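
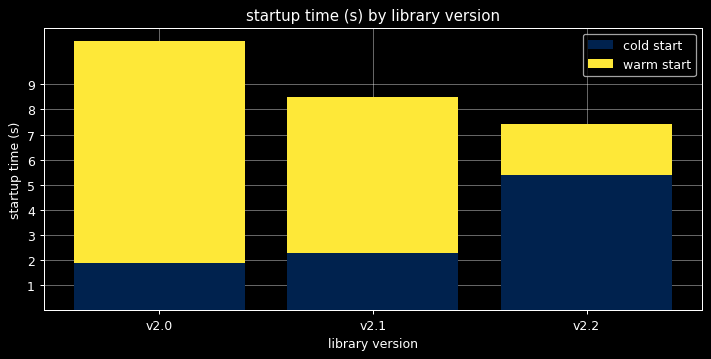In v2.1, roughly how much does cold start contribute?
cold start top ≈ 2, bottom ≈ 0; segment ≈ 2.

≈ 2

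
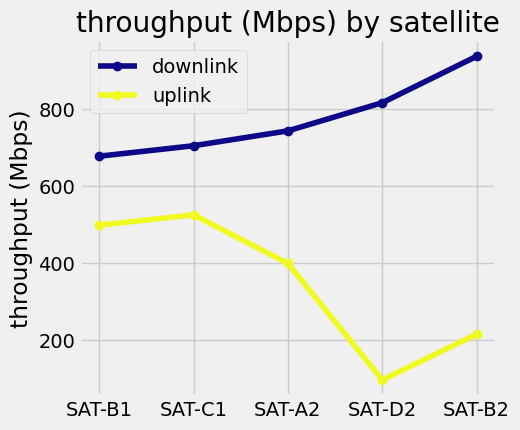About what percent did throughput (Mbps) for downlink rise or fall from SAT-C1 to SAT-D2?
≈ +14.3%

SAT-C1 ≈ 700, SAT-D2 ≈ 800; (800 − 700) / 700 ≈ +14.3%.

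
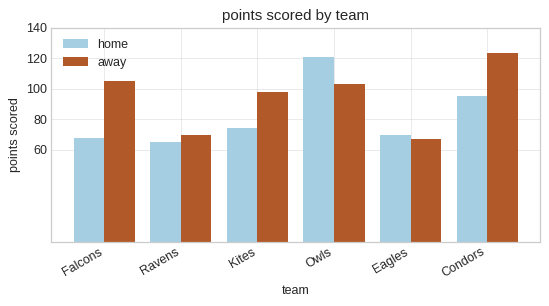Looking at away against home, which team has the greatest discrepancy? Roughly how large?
Falcons, ≈ 40

Falcons: away ≈ 100, home ≈ 60 → gap ≈ 40. Next-largest (Condors) is only ≈ 20.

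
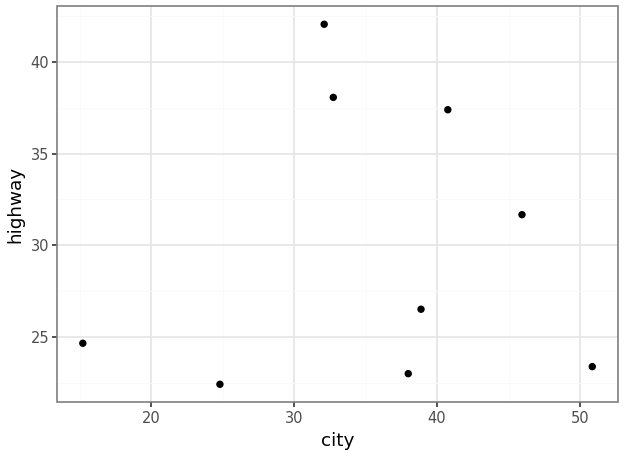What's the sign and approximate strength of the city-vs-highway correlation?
Points are roughly uncorrelated; weak (|r| ≈ 0.1).

no clear correlation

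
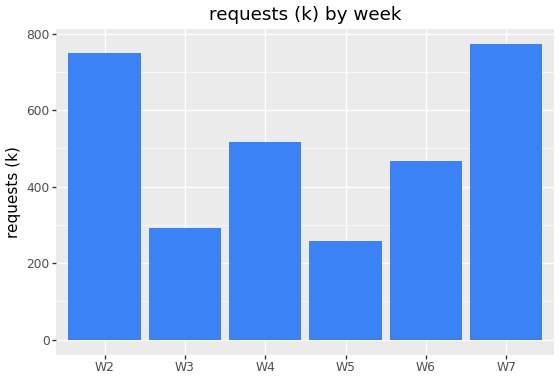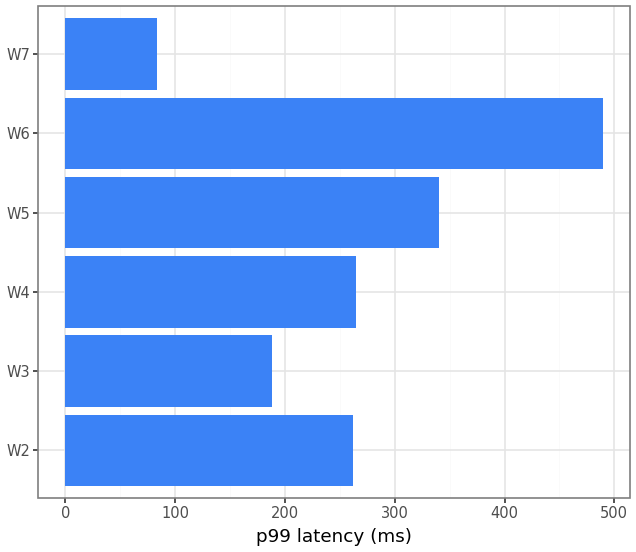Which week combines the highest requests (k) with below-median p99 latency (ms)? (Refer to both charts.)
W7

Chart 2 median p99 latency (ms) ≈ 250; below-median weeks: W2, W3, W7. Among those, W7 has the highest requests (k) (≈ 800).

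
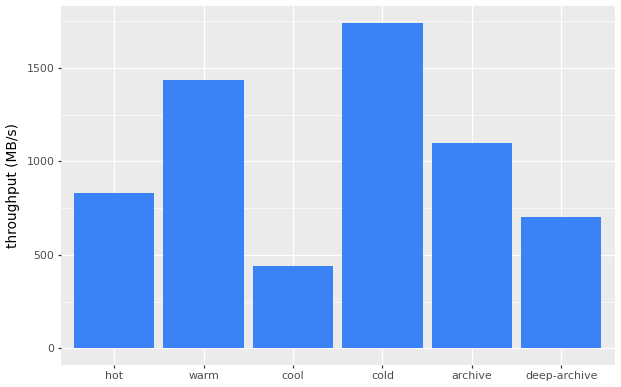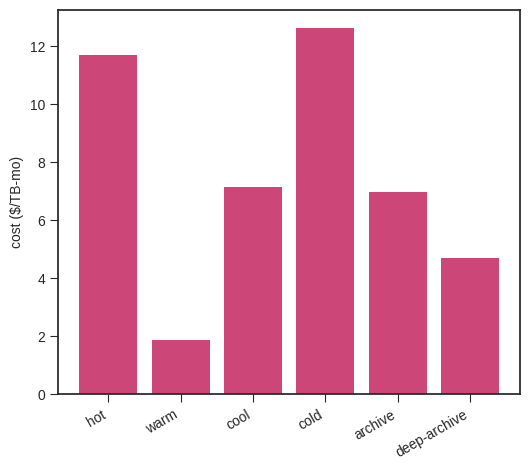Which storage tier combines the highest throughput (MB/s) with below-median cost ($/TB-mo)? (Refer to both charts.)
warm

Chart 2 median cost ($/TB-mo) ≈ 8; below-median storage tiers: warm, archive, deep-archive. Among those, warm has the highest throughput (MB/s) (≈ 1400).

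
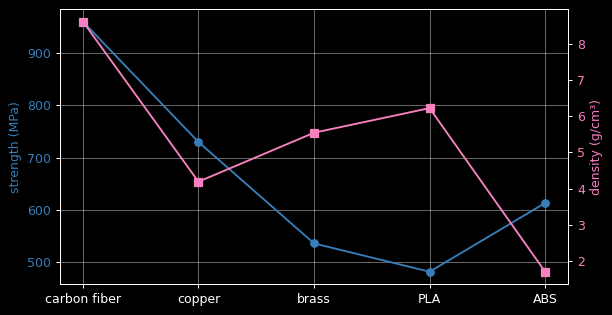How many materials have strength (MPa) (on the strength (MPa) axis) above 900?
1

Above 900: carbon fiber.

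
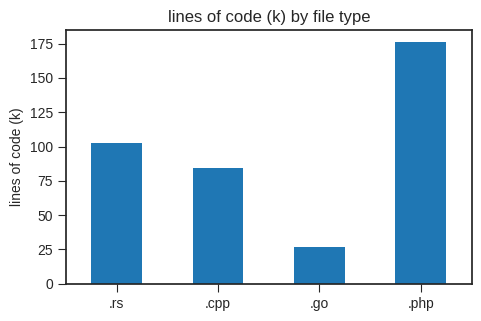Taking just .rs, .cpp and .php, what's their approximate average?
(100 + 80 + 180) / 3 ≈ 120.

≈ 120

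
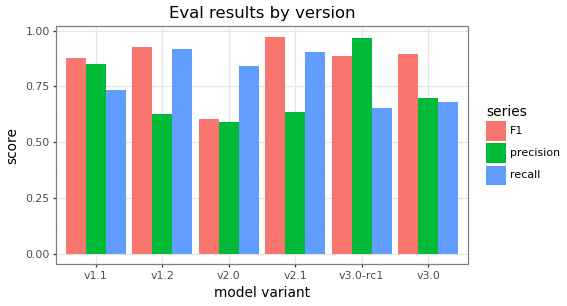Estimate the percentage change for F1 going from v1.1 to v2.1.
v1.1 ≈ 0.9, v2.1 ≈ 1.0; (1.0 − 0.9) / 0.9 ≈ +11.1%.

≈ +11.1%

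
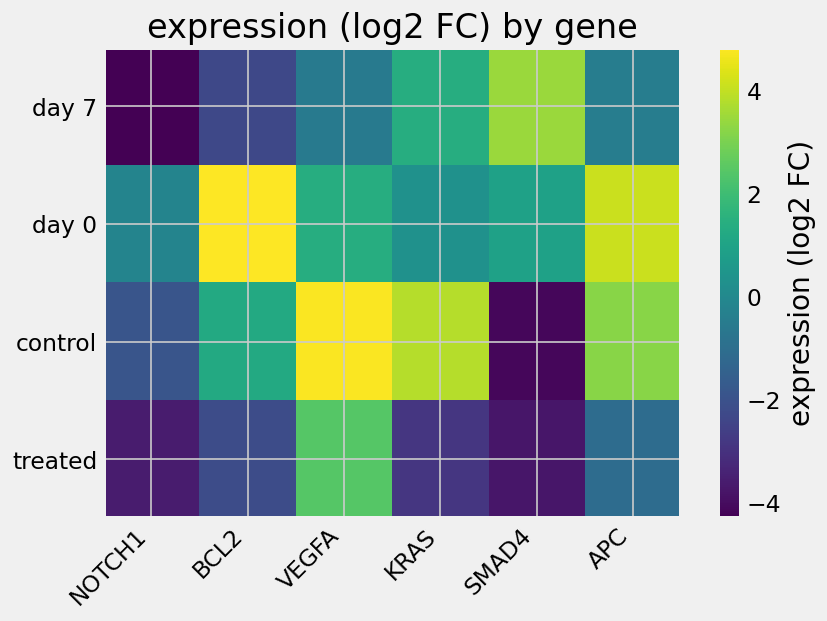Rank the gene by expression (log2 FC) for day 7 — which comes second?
KRAS

Top 3 for day 7: SMAD4 ≈ 3, KRAS ≈ 1, APC ≈ 0.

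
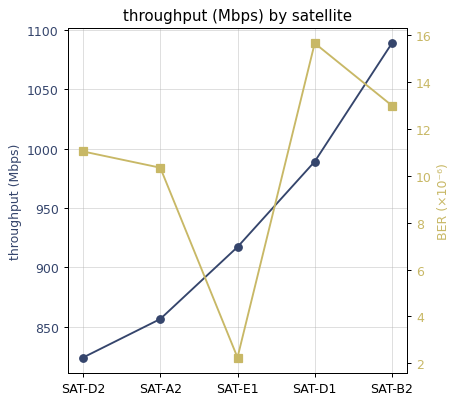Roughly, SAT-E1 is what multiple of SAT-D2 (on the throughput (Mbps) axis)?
≈ 1.12×

SAT-E1 ≈ 925, SAT-D2 ≈ 825; 925/825 ≈ 1.12.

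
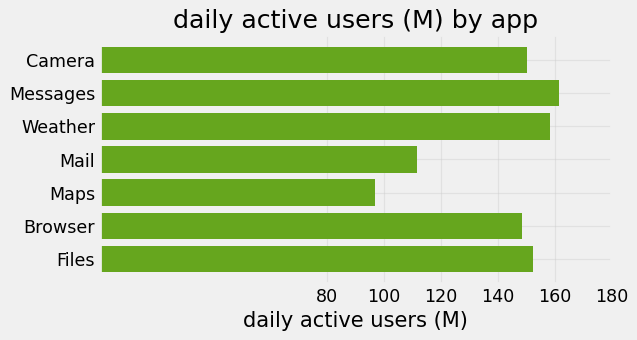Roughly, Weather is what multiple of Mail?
Weather ≈ 160, Mail ≈ 120; 160/120 ≈ 1.33.

≈ 1.33×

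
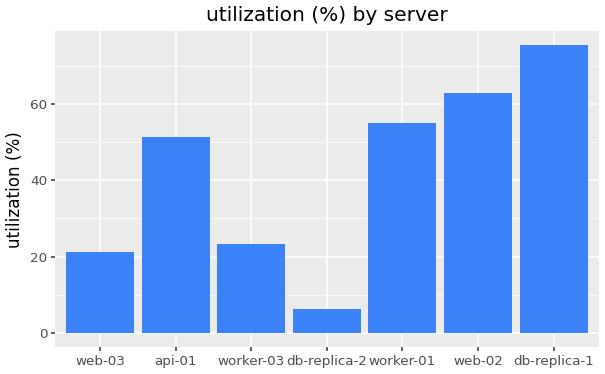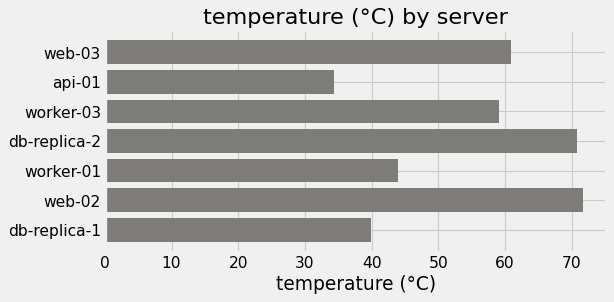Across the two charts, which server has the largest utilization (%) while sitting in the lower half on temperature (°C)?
db-replica-1

Chart 2 median temperature (°C) ≈ 60; below-median servers: api-01, worker-01, db-replica-1. Among those, db-replica-1 has the highest utilization (%) (≈ 80).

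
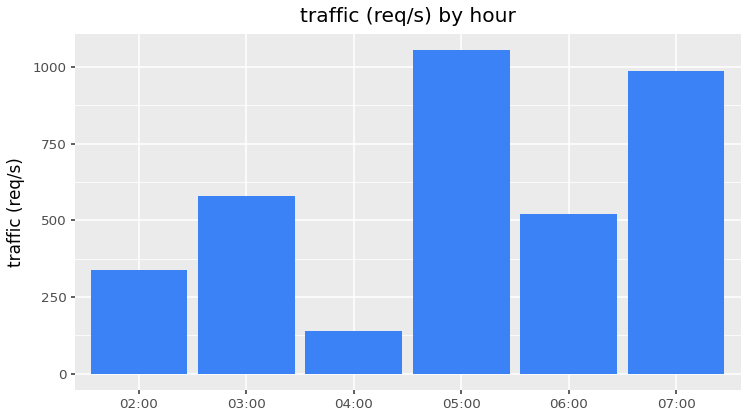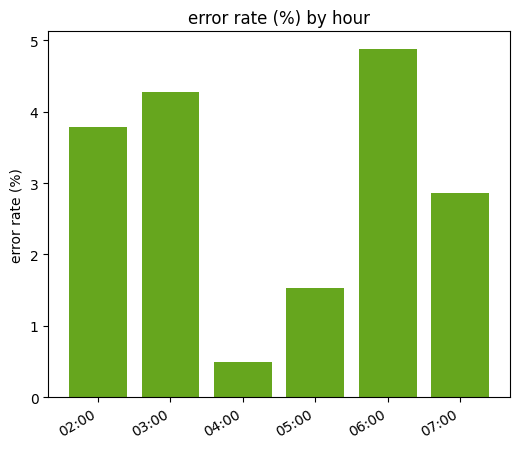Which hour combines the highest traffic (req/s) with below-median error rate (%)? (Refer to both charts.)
05:00

Chart 2 median error rate (%) ≈ 3.5; below-median hours: 04:00, 05:00, 07:00. Among those, 05:00 has the highest traffic (req/s) (≈ 1100).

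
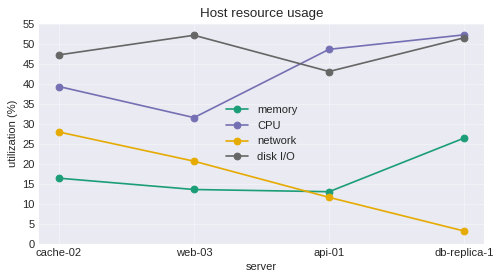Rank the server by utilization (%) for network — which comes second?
web-03

Top 3 for network: cache-02 ≈ 30, web-03 ≈ 20, api-01 ≈ 10.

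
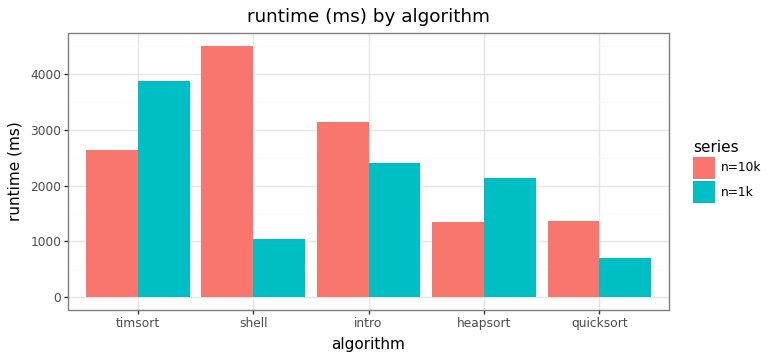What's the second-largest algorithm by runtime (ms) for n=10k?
Top 3 for n=10k: shell ≈ 4500, intro ≈ 3000, timsort ≈ 2500.

intro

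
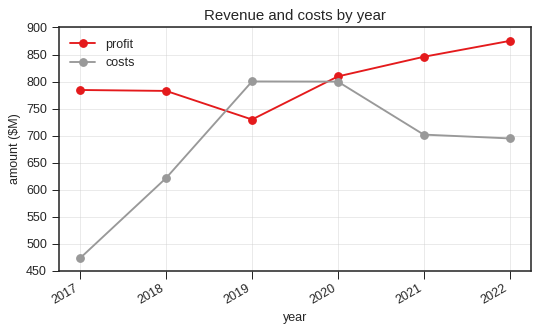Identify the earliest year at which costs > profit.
2019

2018: costs ≈ 600 vs profit ≈ 800 (not yet); 2019: costs ≈ 800 vs profit ≈ 750 (first crossover).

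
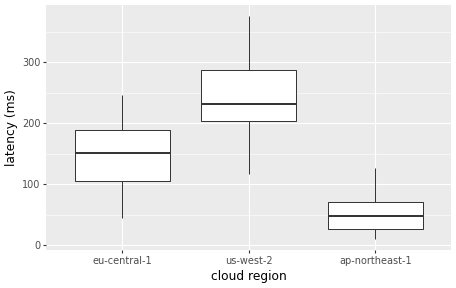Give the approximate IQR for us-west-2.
Q3 ≈ 280, Q1 ≈ 200; IQR ≈ 80.

≈ 80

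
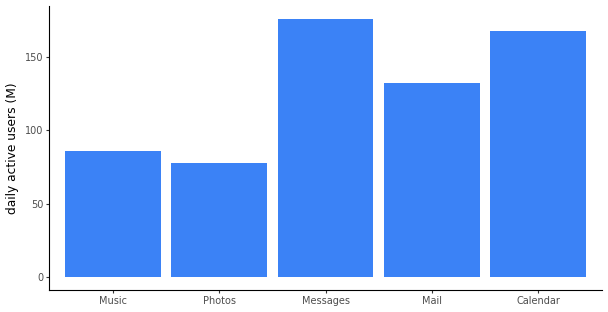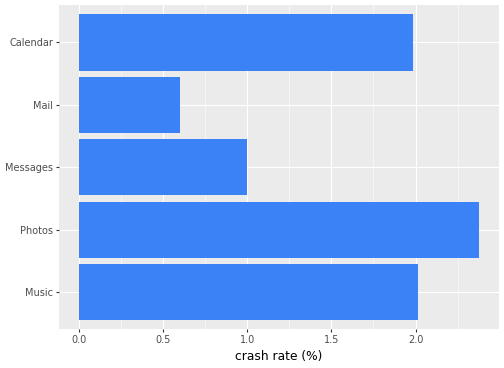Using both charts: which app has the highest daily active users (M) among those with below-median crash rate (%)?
Messages

Chart 2 median crash rate (%) ≈ 2; below-median apps: Messages, Mail. Among those, Messages has the highest daily active users (M) (≈ 180).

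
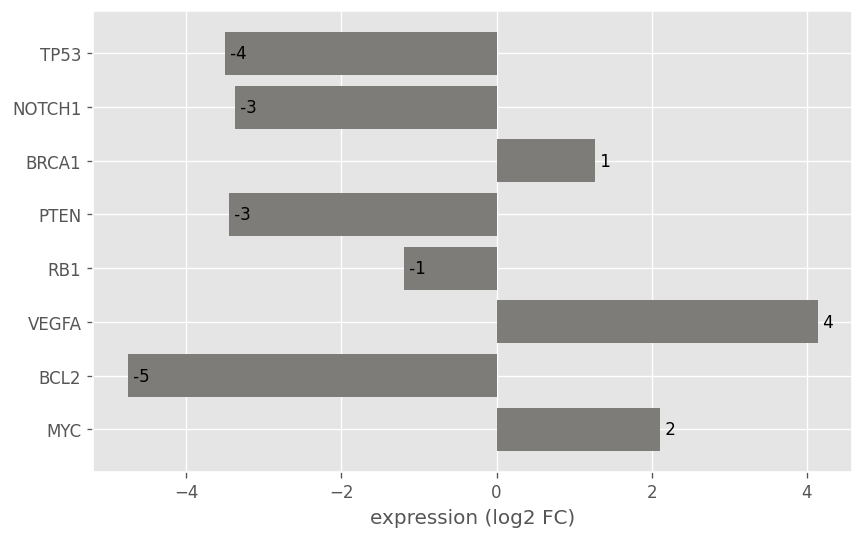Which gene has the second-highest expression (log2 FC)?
Top 3: VEGFA ≈ 4, MYC ≈ 2, BRCA1 ≈ 1.

MYC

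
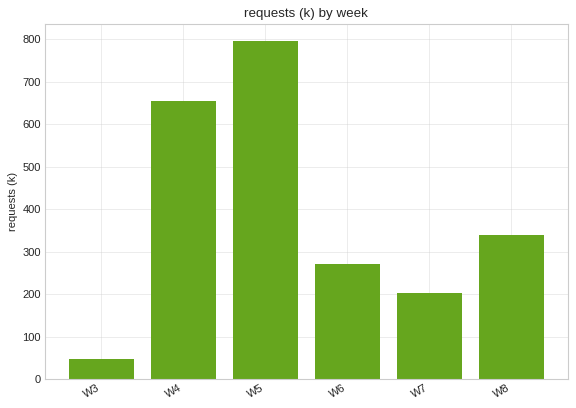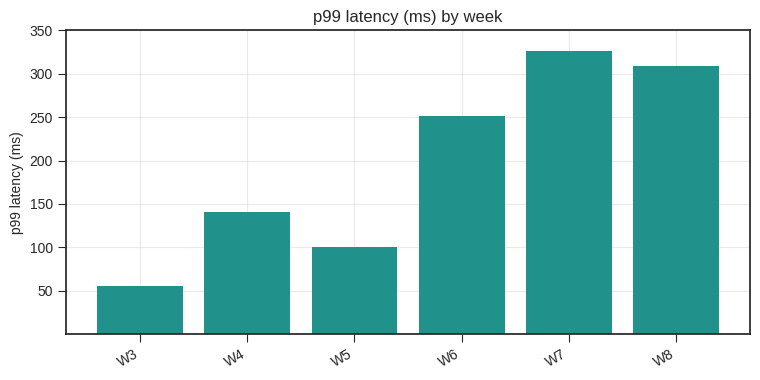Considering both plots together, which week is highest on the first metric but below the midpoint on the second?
Chart 2 median p99 latency (ms) ≈ 200; below-median weeks: W3, W4, W5. Among those, W5 has the highest requests (k) (≈ 800).

W5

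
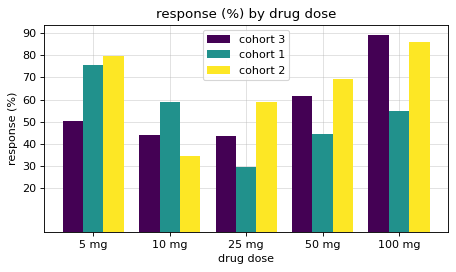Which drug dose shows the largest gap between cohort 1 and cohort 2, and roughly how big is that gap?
100 mg: cohort 1 ≈ 50, cohort 2 ≈ 90 → gap ≈ 40. Next-largest (25 mg) is only ≈ 30.

100 mg, ≈ 40 %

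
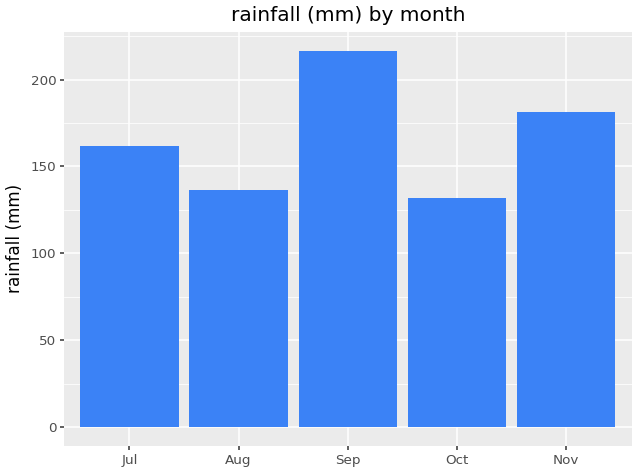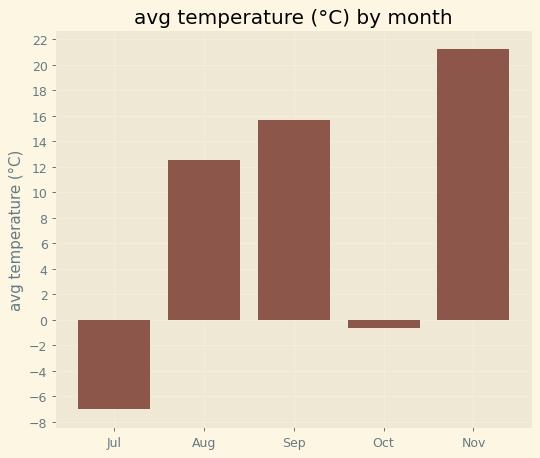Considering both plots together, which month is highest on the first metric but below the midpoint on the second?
Chart 2 median avg temperature (°C) ≈ 12; below-median months: Jul, Oct. Among those, Jul has the highest rainfall (mm) (≈ 160).

Jul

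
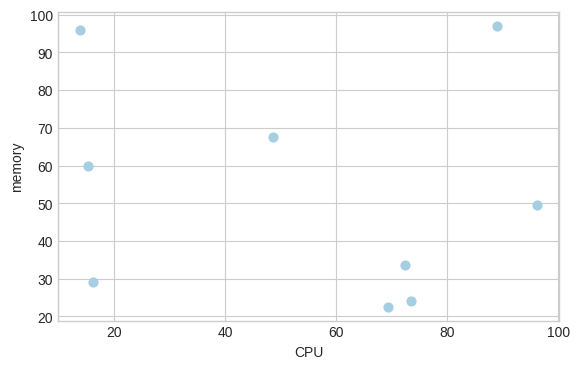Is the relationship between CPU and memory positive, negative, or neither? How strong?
no clear correlation

Points are roughly uncorrelated; weak (|r| ≈ 0.2).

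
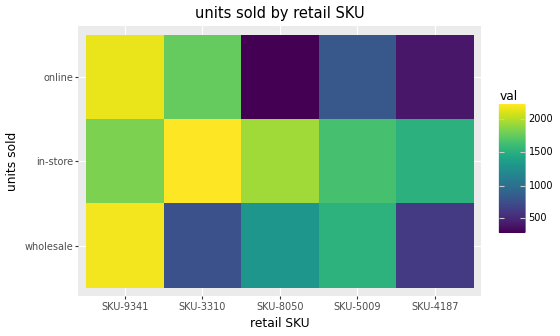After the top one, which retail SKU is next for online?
Top 3 for online: SKU-9341 ≈ 2200, SKU-3310 ≈ 1800, SKU-5009 ≈ 800.

SKU-3310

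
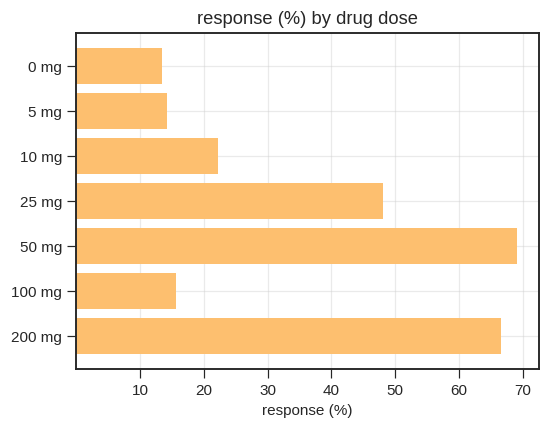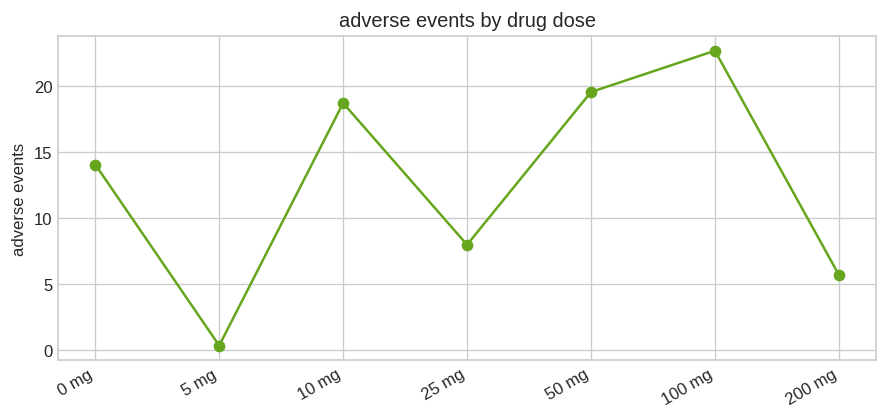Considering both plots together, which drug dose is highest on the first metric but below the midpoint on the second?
Chart 2 median adverse events ≈ 15; below-median drug doses: 5 mg, 25 mg, 200 mg. Among those, 200 mg has the highest response (%) (≈ 70).

200 mg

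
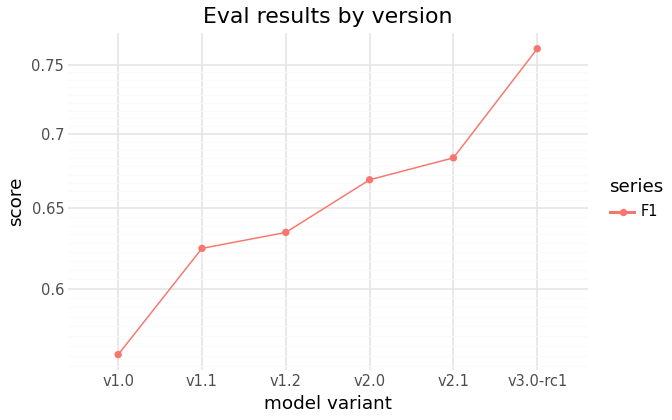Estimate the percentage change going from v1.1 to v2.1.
≈ +9.7%

v1.1 ≈ 0.62, v2.1 ≈ 0.68; (0.68 − 0.62) / 0.62 ≈ +9.7%.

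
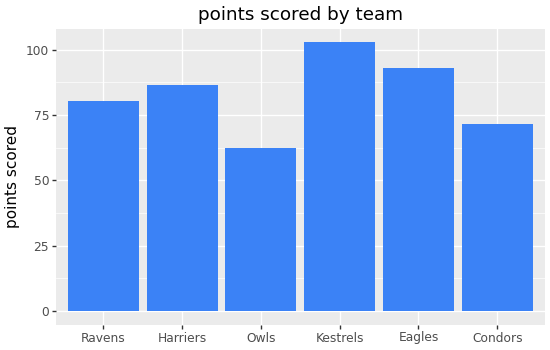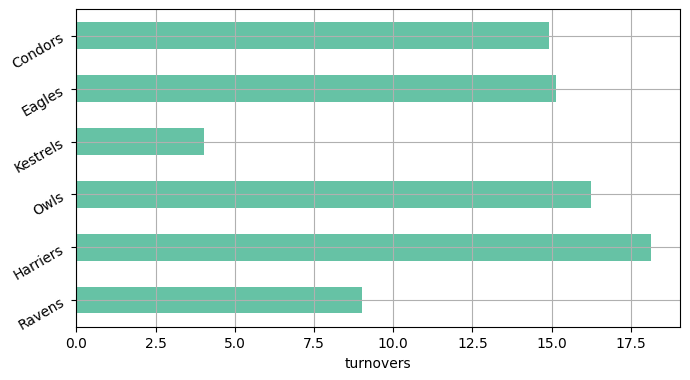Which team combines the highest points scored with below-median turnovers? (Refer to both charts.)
Chart 2 median turnovers ≈ 16; below-median teams: Ravens, Kestrels, Condors. Among those, Kestrels has the highest points scored (≈ 100).

Kestrels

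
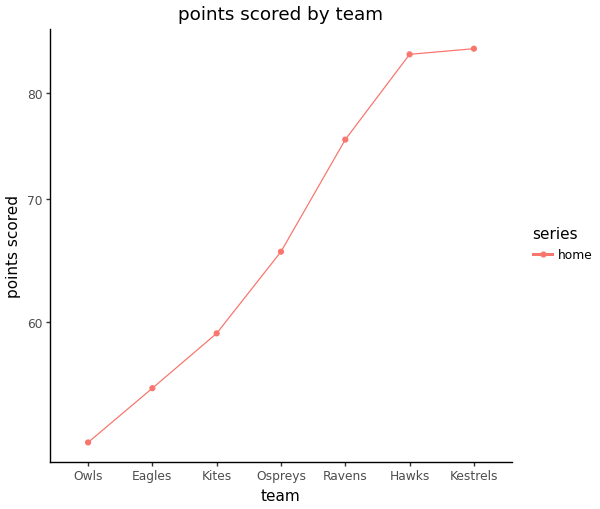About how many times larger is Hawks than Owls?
≈ 1.7×

Hawks ≈ 85, Owls ≈ 50; 85/50 ≈ 1.7.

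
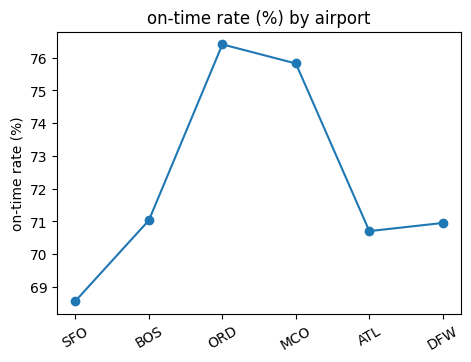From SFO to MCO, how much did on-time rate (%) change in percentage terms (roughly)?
SFO ≈ 69, MCO ≈ 76; (76 − 69) / 69 ≈ +10.1%.

≈ +10.1%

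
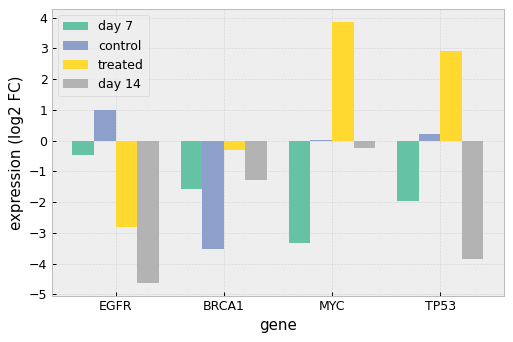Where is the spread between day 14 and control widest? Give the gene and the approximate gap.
EGFR, ≈ 6 log2 FC

EGFR: day 14 ≈ -5, control ≈ 1 → gap ≈ 6. Next-largest (TP53) is only ≈ 4.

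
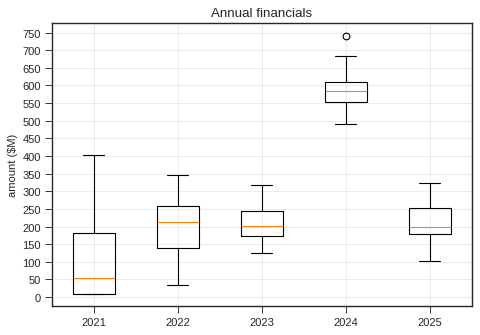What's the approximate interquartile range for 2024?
Q3 ≈ 600, Q1 ≈ 550; IQR ≈ 50.

≈ 50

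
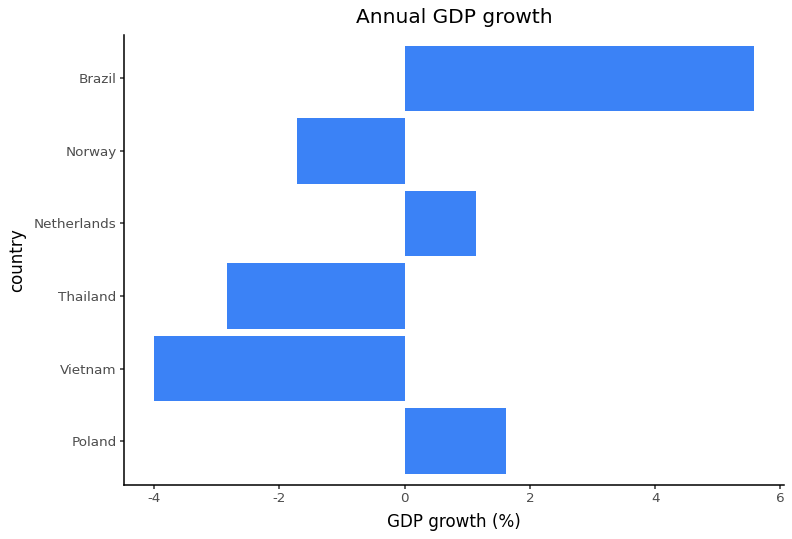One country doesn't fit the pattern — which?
Brazil

Brazil ≈ 6; the rest sit between ≈ -4 and ≈ 2.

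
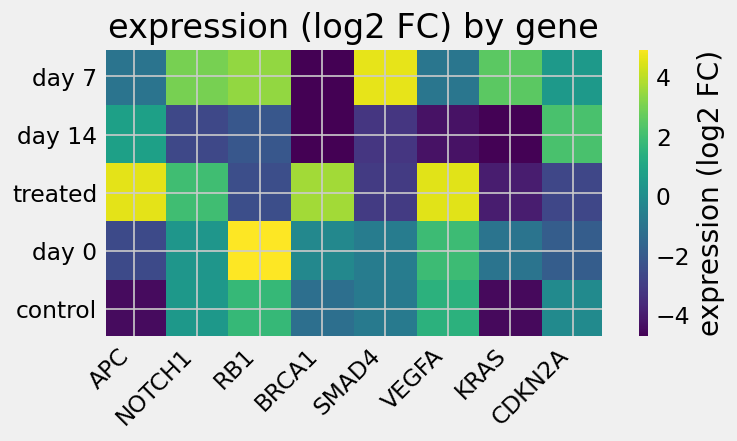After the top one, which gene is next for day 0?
Top 3 for day 0: RB1 ≈ 5, VEGFA ≈ 2, NOTCH1 ≈ 0.

VEGFA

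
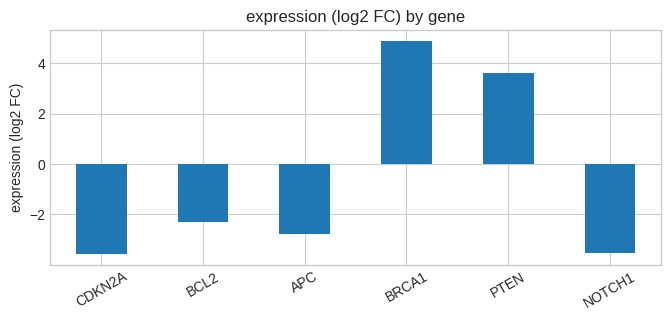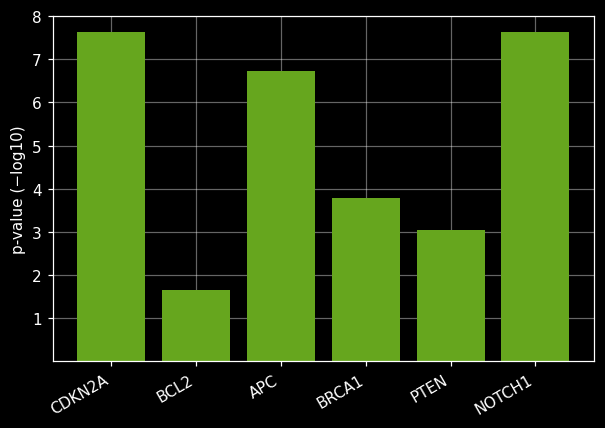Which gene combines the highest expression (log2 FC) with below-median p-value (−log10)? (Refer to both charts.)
Chart 2 median p-value (−log10) ≈ 5; below-median genes: BCL2, BRCA1, PTEN. Among those, BRCA1 has the highest expression (log2 FC) (≈ 5).

BRCA1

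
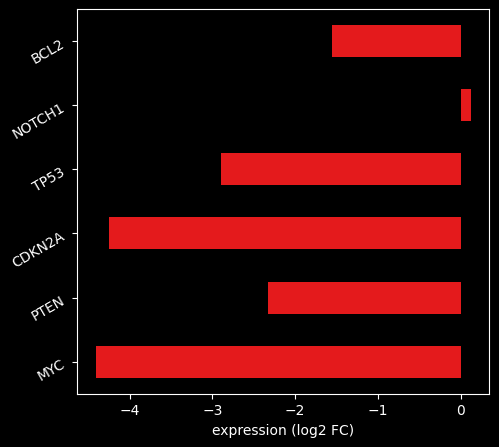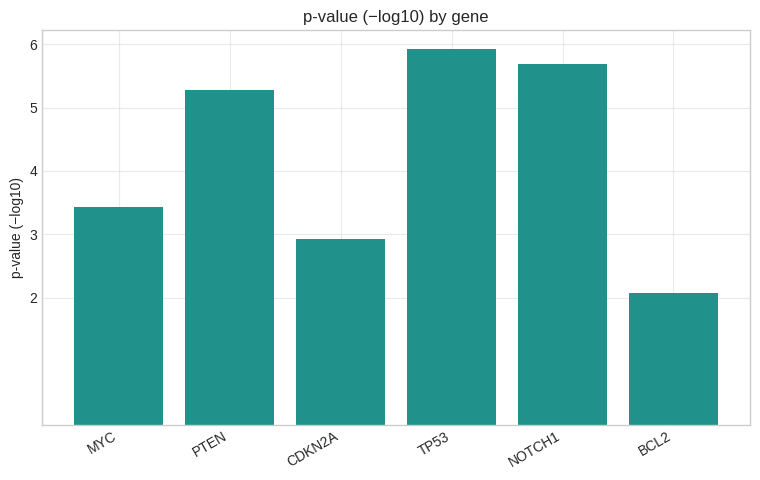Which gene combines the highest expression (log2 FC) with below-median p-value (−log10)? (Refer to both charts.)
Chart 2 median p-value (−log10) ≈ 4; below-median genes: MYC, CDKN2A, BCL2. Among those, BCL2 has the highest expression (log2 FC) (≈ -1.56).

BCL2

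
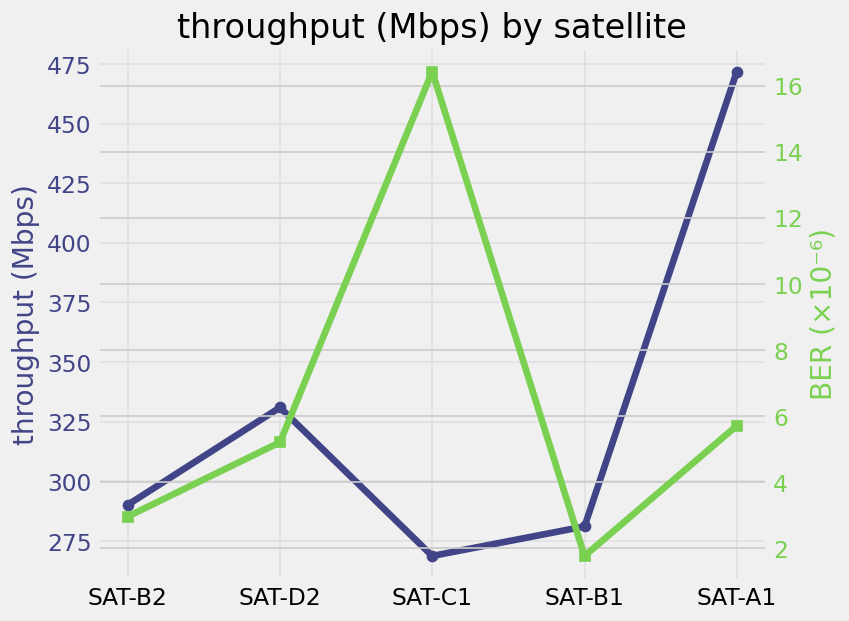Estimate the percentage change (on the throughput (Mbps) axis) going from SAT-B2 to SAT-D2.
SAT-B2 ≈ 300, SAT-D2 ≈ 340; (340 − 300) / 300 ≈ +13.3%.

≈ +13.3%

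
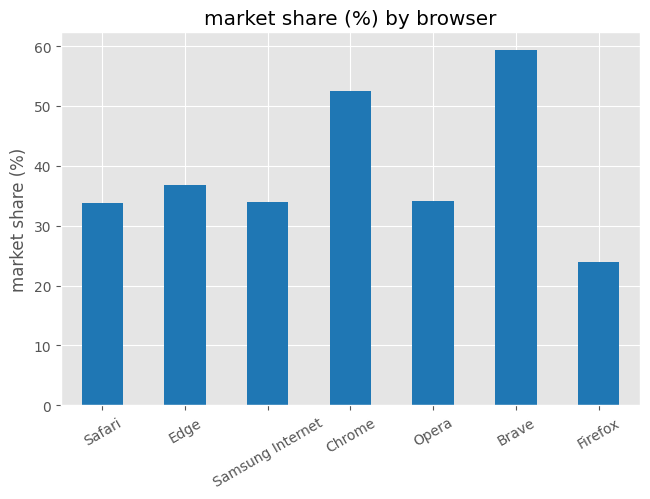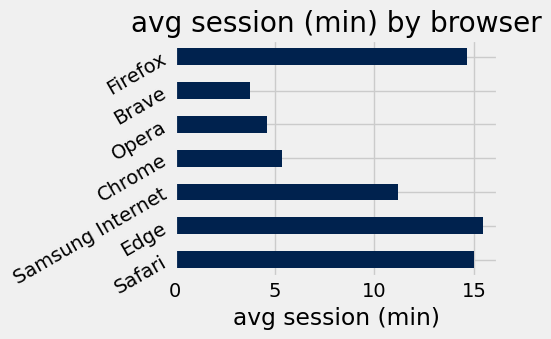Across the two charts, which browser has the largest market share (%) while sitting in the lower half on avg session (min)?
Brave

Chart 2 median avg session (min) ≈ 12; below-median browsers: Chrome, Opera, Brave. Among those, Brave has the highest market share (%) (≈ 60).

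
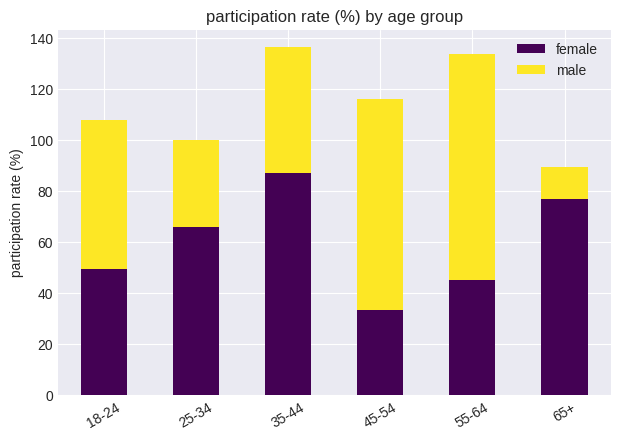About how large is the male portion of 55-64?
≈ 100

male top ≈ 140, bottom ≈ 40; segment ≈ 100.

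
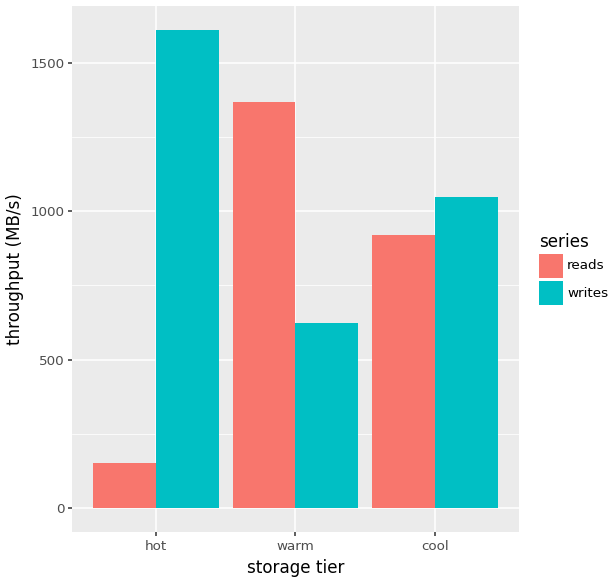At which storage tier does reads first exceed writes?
hot: reads ≈ 200 vs writes ≈ 1600 (not yet); warm: reads ≈ 1400 vs writes ≈ 600 (first crossover).

warm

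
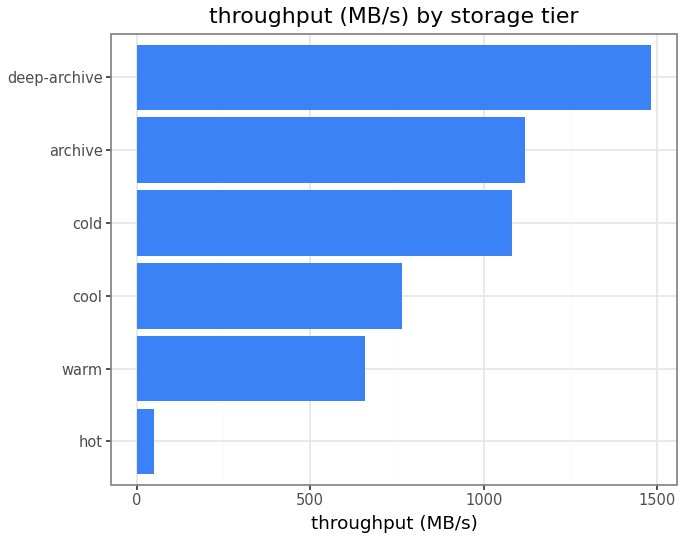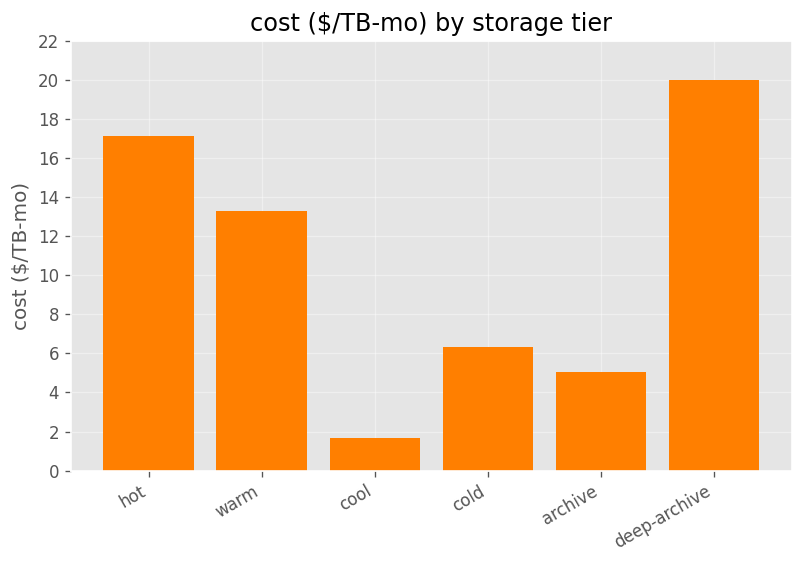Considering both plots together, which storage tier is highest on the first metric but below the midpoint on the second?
Chart 2 median cost ($/TB-mo) ≈ 10; below-median storage tiers: cool, cold, archive. Among those, archive has the highest throughput (MB/s) (≈ 1200).

archive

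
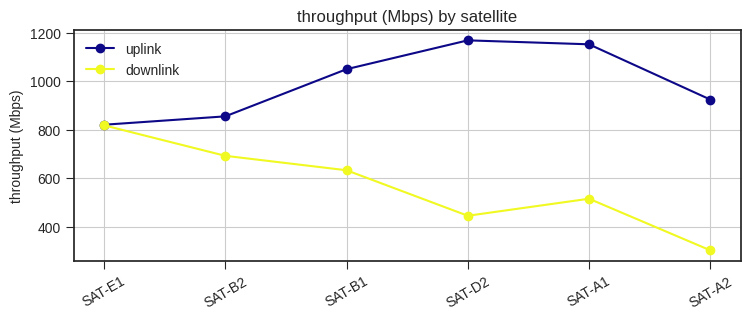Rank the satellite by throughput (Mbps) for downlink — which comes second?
SAT-B2

Top 3 for downlink: SAT-E1 ≈ 800, SAT-B2 ≈ 700, SAT-B1 ≈ 600.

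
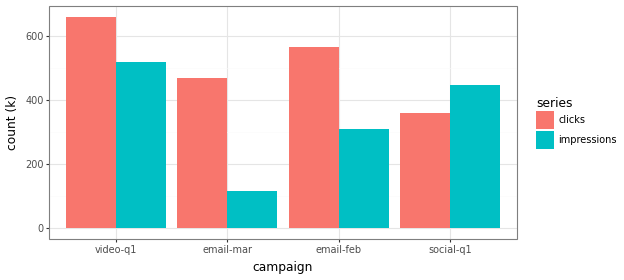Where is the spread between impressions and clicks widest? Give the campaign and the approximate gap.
email-mar, ≈ 400 k

email-mar: impressions ≈ 100, clicks ≈ 500 → gap ≈ 400. Next-largest (email-feb) is only ≈ 300.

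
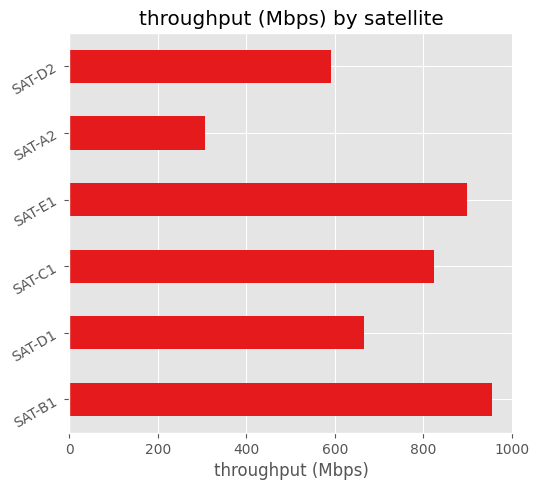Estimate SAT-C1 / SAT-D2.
SAT-C1 ≈ 800, SAT-D2 ≈ 600; 800/600 ≈ 1.33.

≈ 1.33×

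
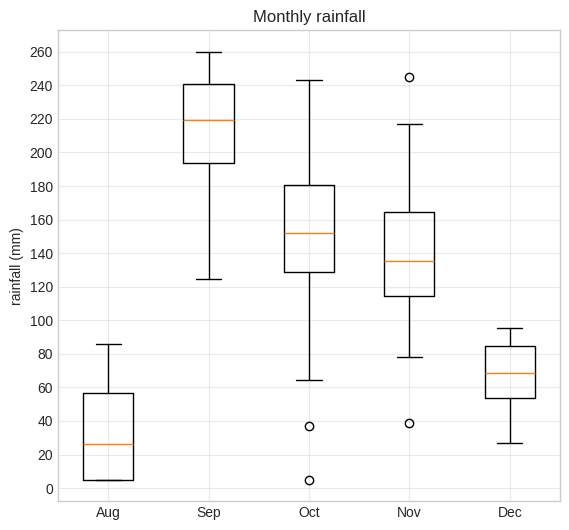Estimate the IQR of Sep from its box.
Q3 ≈ 240, Q1 ≈ 200; IQR ≈ 40.

≈ 40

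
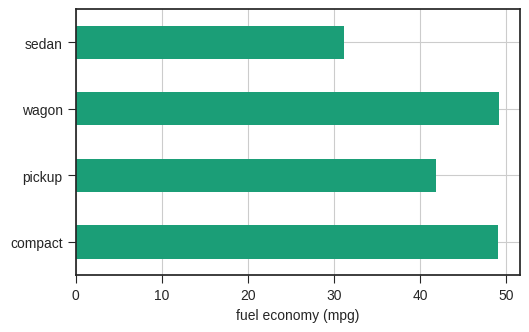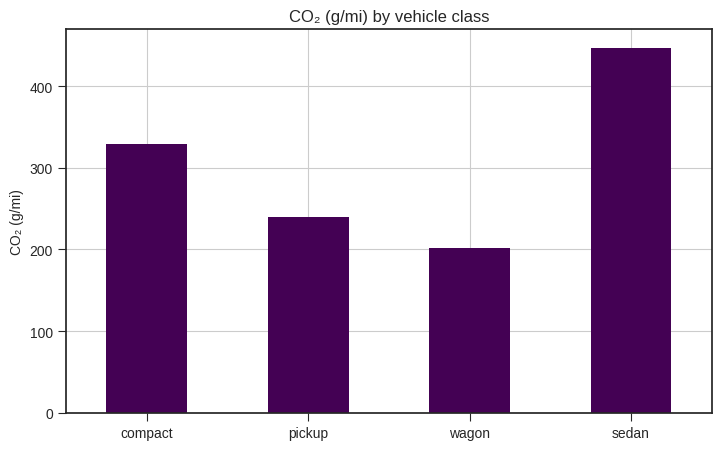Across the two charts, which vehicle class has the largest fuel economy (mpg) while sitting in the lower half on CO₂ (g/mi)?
Chart 2 median CO₂ (g/mi) ≈ 300; below-median vehicle classes: pickup, wagon. Among those, wagon has the highest fuel economy (mpg) (≈ 50).

wagon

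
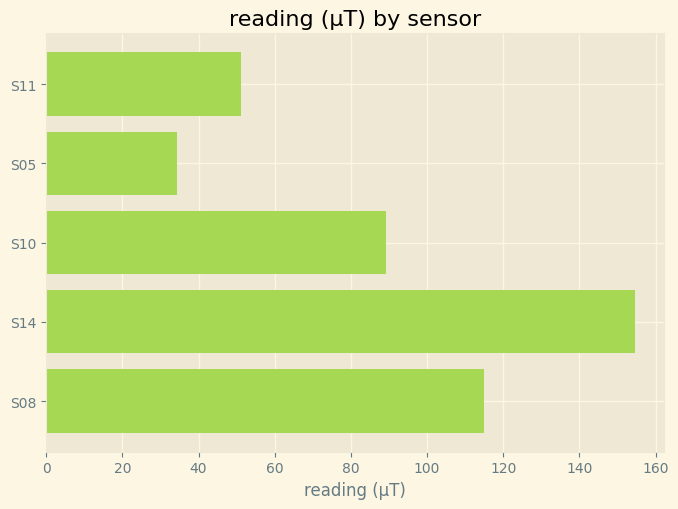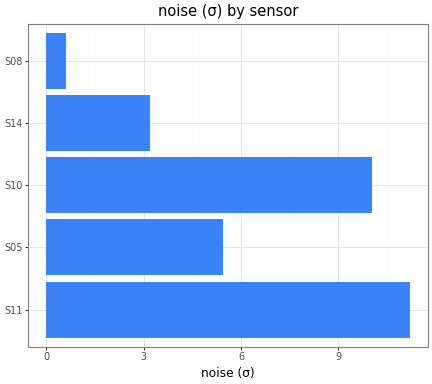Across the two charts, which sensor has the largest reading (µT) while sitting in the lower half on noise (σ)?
S14

Chart 2 median noise (σ) ≈ 6; below-median sensors: S14, S08. Among those, S14 has the highest reading (µT) (≈ 160).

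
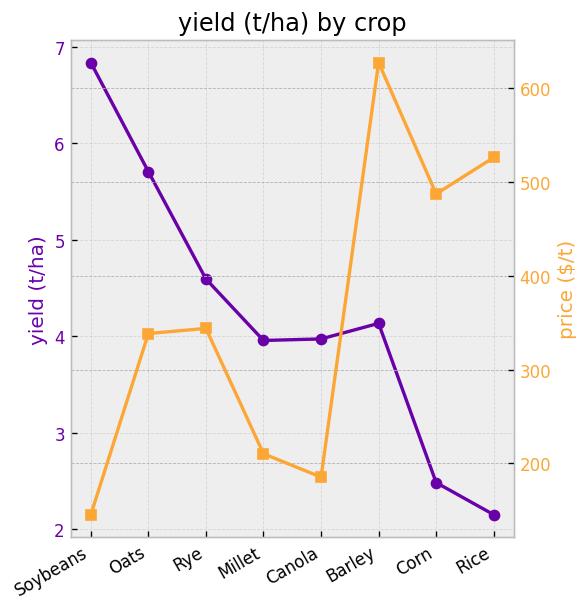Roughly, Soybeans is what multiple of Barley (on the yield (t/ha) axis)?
Soybeans ≈ 7.0, Barley ≈ 4.0; 7.0/4.0 ≈ 1.75.

≈ 1.75×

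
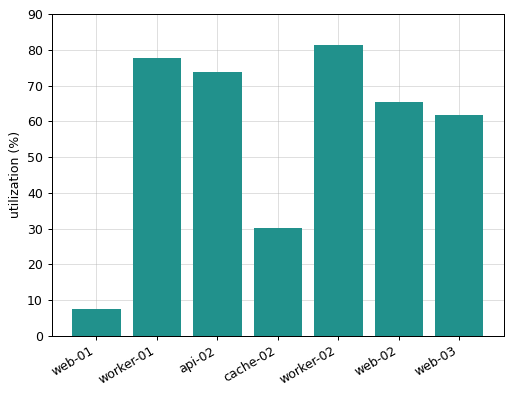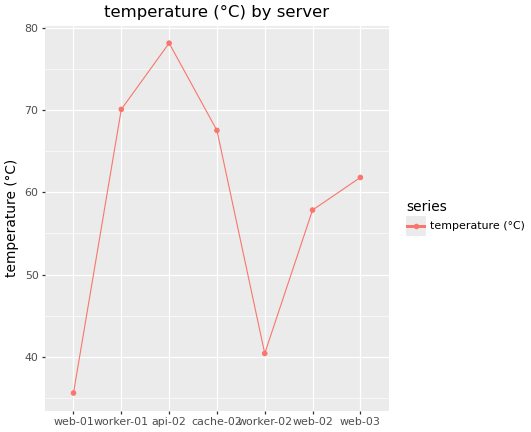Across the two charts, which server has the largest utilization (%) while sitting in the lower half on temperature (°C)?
Chart 2 median temperature (°C) ≈ 60; below-median servers: web-01, worker-02, web-02. Among those, worker-02 has the highest utilization (%) (≈ 80).

worker-02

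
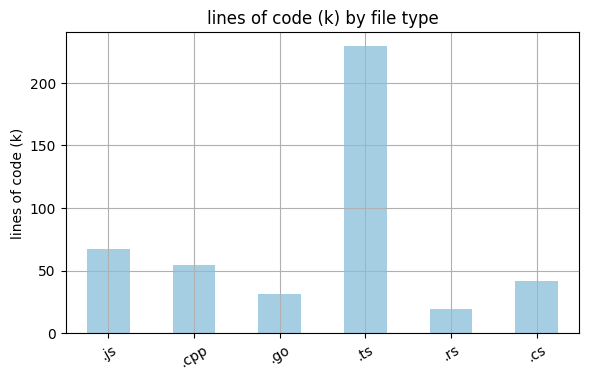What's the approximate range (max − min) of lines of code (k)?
≈ 200

Max .ts ≈ 220, min .rs ≈ 20; range ≈ 200.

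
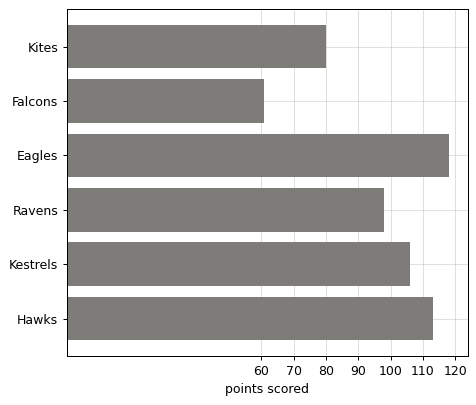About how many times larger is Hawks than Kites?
≈ 1.38×

Hawks ≈ 110, Kites ≈ 80; 110/80 ≈ 1.38.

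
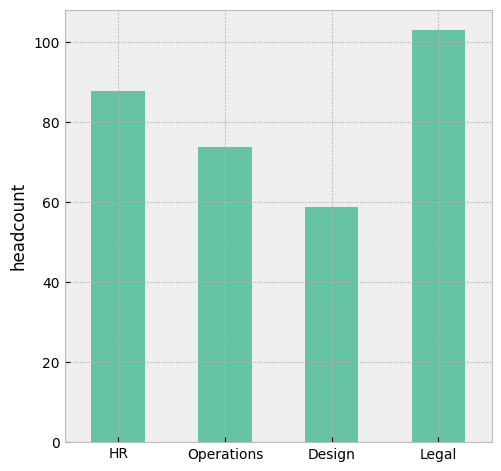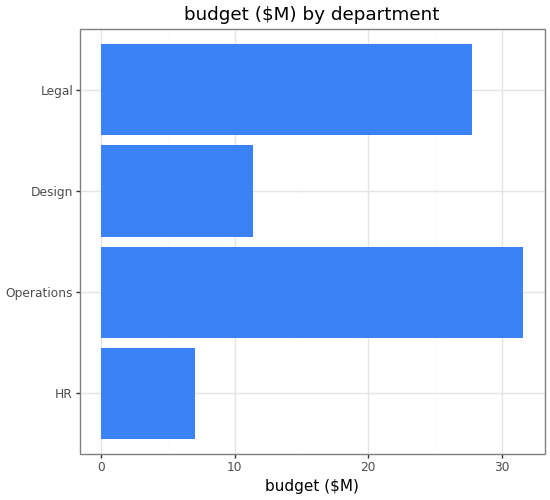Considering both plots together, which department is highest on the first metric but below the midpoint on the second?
HR

Chart 2 median budget ($M) ≈ 20; below-median departments: HR, Design. Among those, HR has the highest headcount (≈ 90).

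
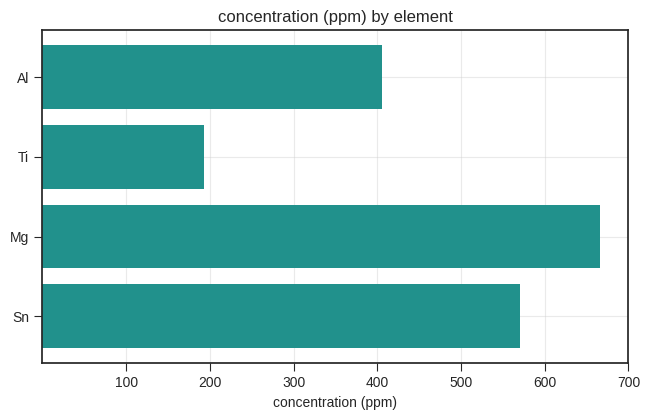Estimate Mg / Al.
≈ 1.75×

Mg ≈ 700, Al ≈ 400; 700/400 ≈ 1.75.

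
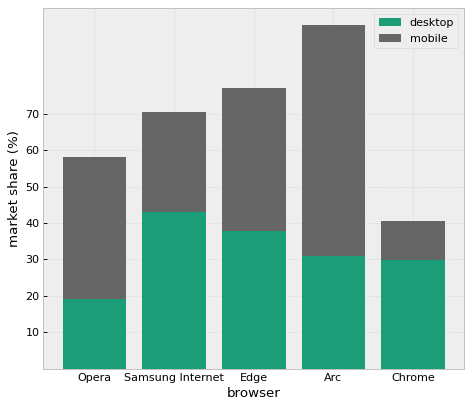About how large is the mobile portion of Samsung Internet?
mobile top ≈ 70, bottom ≈ 40; segment ≈ 30.

≈ 30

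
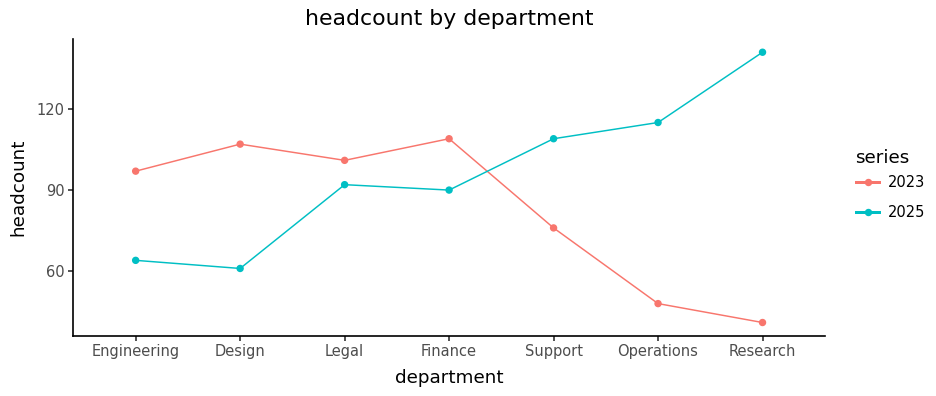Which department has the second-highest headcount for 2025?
Operations

Top 3 for 2025: Research ≈ 140, Operations ≈ 120, Support ≈ 110.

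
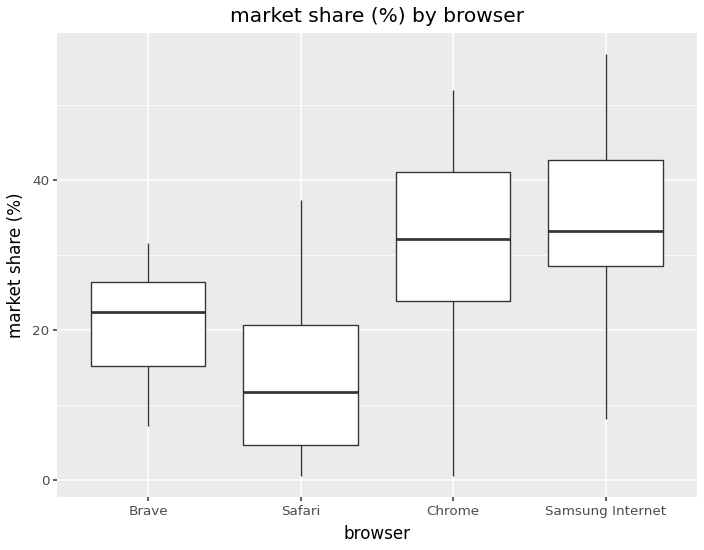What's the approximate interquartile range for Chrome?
≈ 18

Q3 ≈ 42, Q1 ≈ 24; IQR ≈ 18.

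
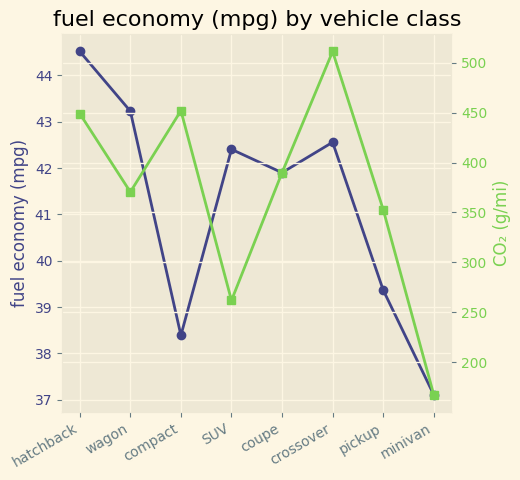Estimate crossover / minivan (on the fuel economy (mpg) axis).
crossover ≈ 43, minivan ≈ 37; 43/37 ≈ 1.16.

≈ 1.16×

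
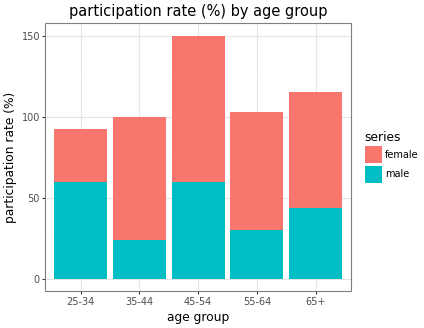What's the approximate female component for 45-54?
female top ≈ 160, bottom ≈ 60; segment ≈ 100.

≈ 100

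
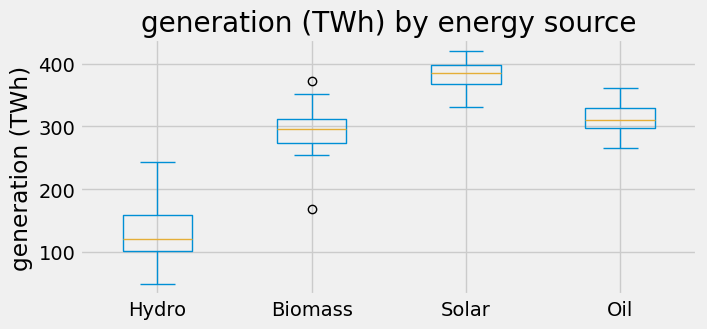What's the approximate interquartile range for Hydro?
Q3 ≈ 150, Q1 ≈ 100; IQR ≈ 50.

≈ 50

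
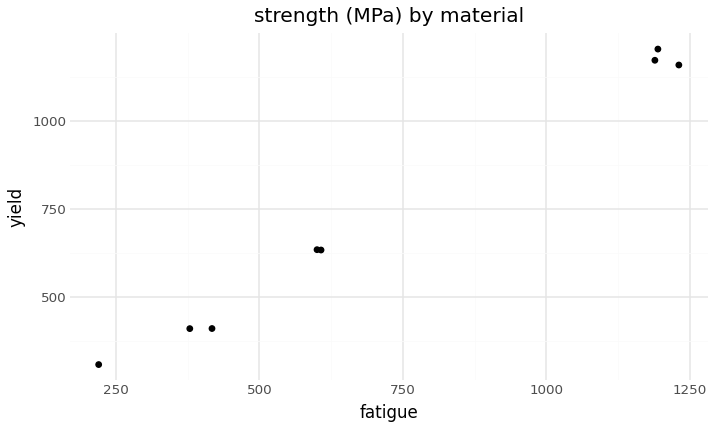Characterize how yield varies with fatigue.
Points are positively correlated; strong (|r| ≈ 1.0).

positive, strong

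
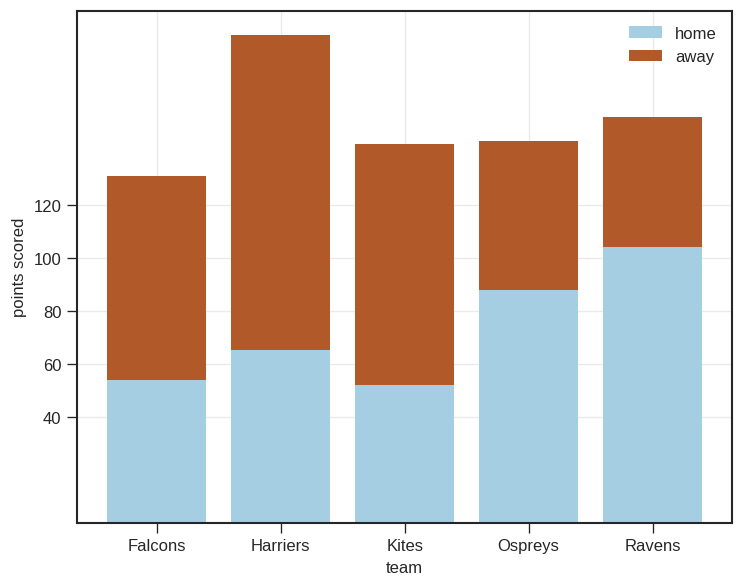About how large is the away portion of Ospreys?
≈ 60

away top ≈ 140, bottom ≈ 80; segment ≈ 60.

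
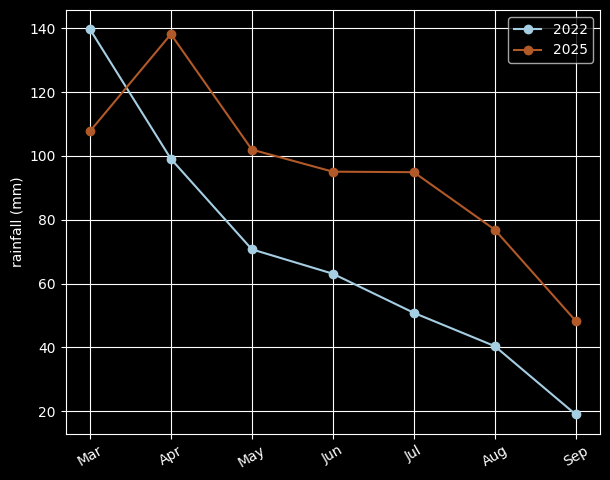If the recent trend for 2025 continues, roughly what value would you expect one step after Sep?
≈ 10

Last three: 100, 80, 40 → slope ≈ -30/step → next ≈ 10.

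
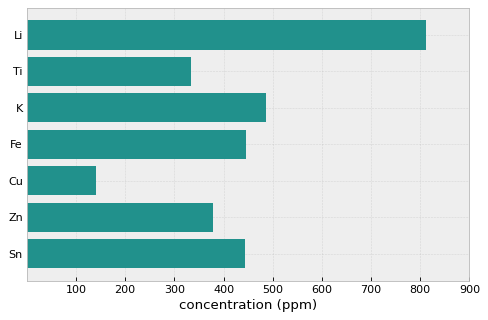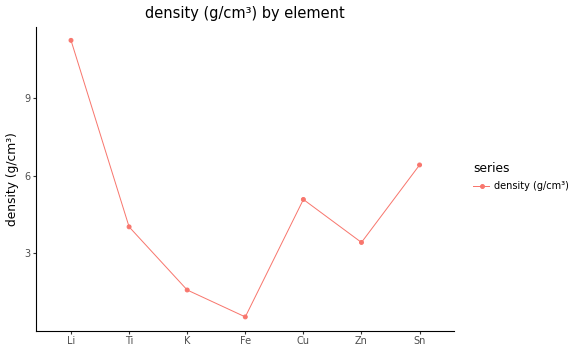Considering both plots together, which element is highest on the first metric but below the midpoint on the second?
K

Chart 2 median density (g/cm³) ≈ 4; below-median elements: K, Fe, Zn. Among those, K has the highest concentration (ppm) (≈ 500).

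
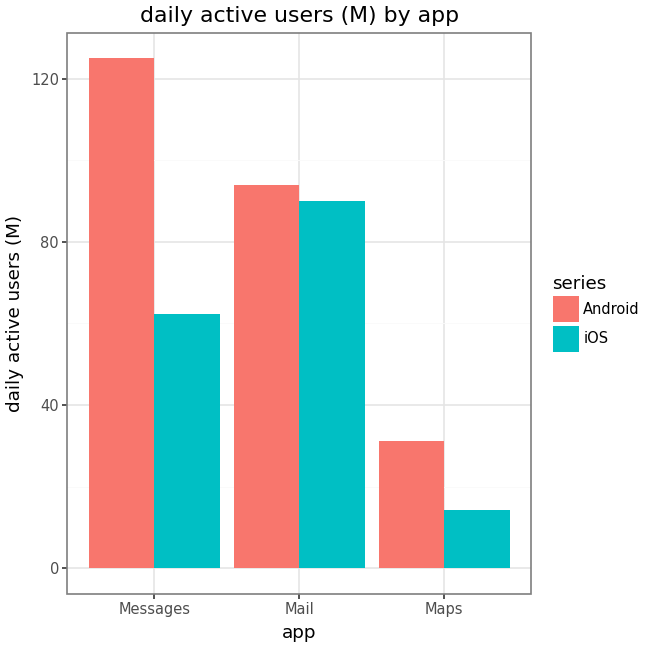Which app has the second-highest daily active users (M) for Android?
Top 3 for Android: Messages ≈ 120, Mail ≈ 100, Maps ≈ 40.

Mail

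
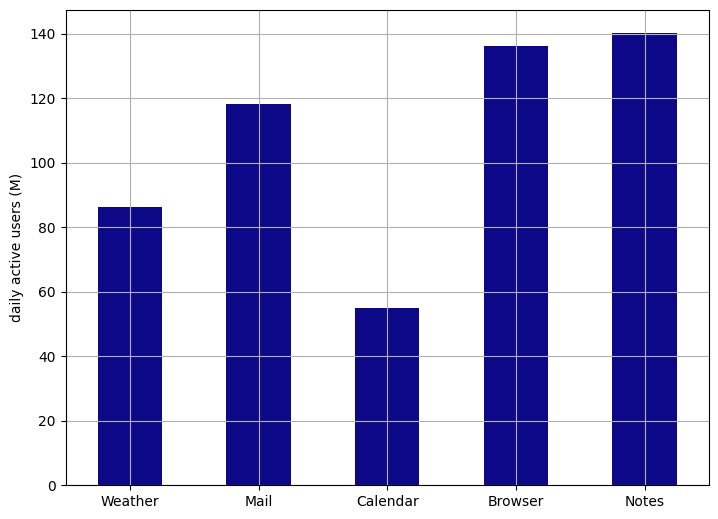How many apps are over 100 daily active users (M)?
3

Above 100: Mail, Browser, Notes.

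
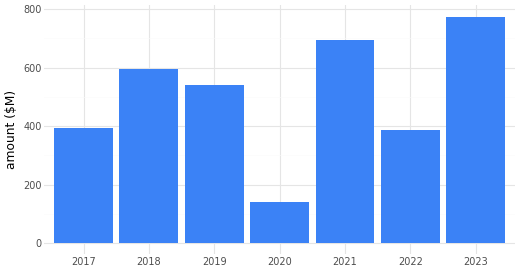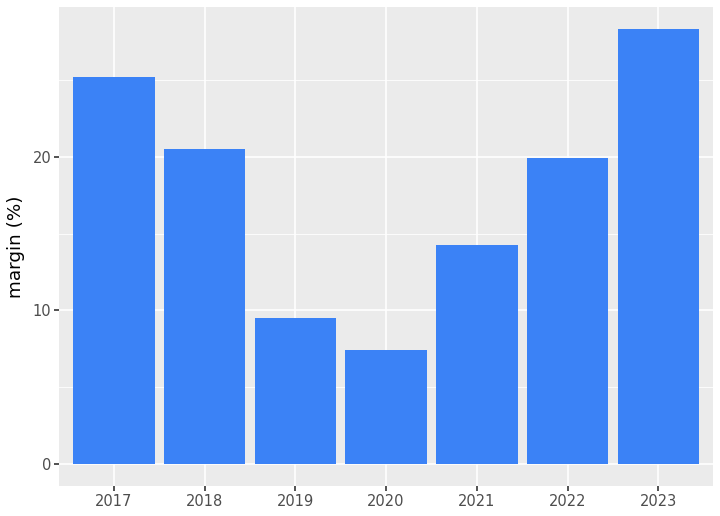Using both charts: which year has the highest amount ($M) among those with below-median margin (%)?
2021

Chart 2 median margin (%) ≈ 20; below-median years: 2019, 2020, 2021. Among those, 2021 has the highest amount ($M) (≈ 700).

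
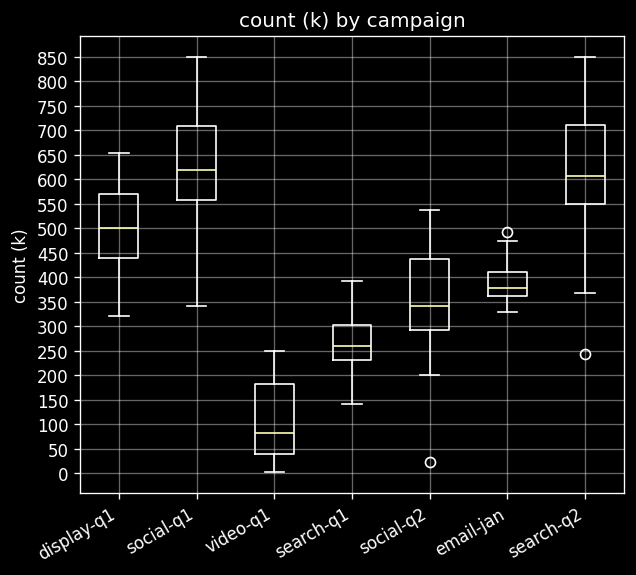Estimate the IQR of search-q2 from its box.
Q3 ≈ 700, Q1 ≈ 550; IQR ≈ 150.

≈ 150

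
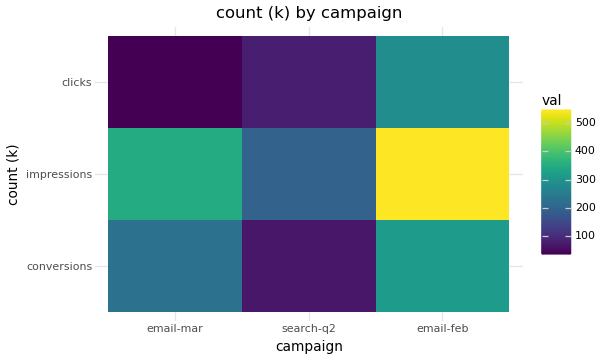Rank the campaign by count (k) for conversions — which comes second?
email-mar

Top 3 for conversions: email-feb ≈ 300, email-mar ≈ 250, search-q2 ≈ 50.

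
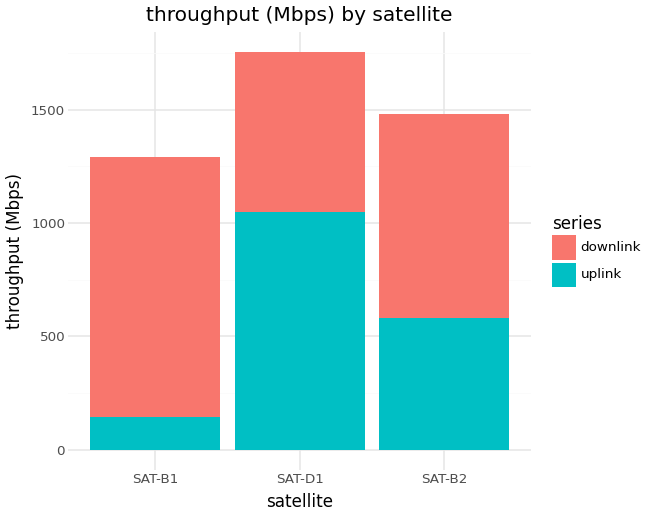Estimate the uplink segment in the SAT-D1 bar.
uplink top ≈ 1000, bottom ≈ 0; segment ≈ 1000.

≈ 1000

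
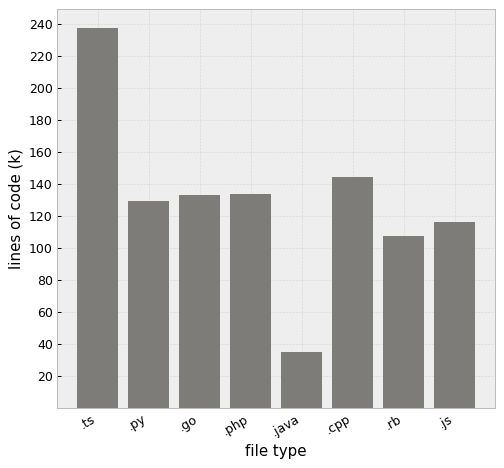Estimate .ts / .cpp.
.ts ≈ 240, .cpp ≈ 140; 240/140 ≈ 1.71.

≈ 1.71×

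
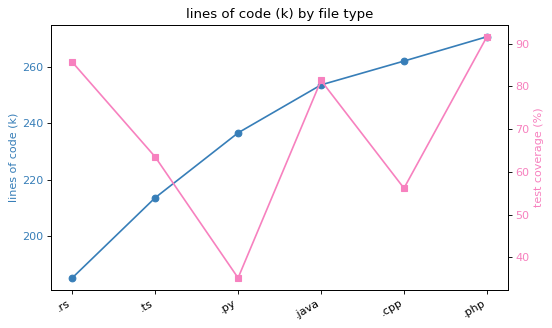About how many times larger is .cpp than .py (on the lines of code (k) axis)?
.cpp ≈ 260, .py ≈ 240; 260/240 ≈ 1.08.

≈ 1.08×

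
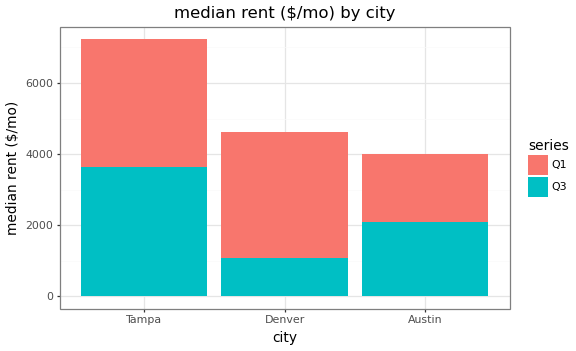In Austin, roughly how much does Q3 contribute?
Q3 top ≈ 2000, bottom ≈ 0; segment ≈ 2000.

≈ 2000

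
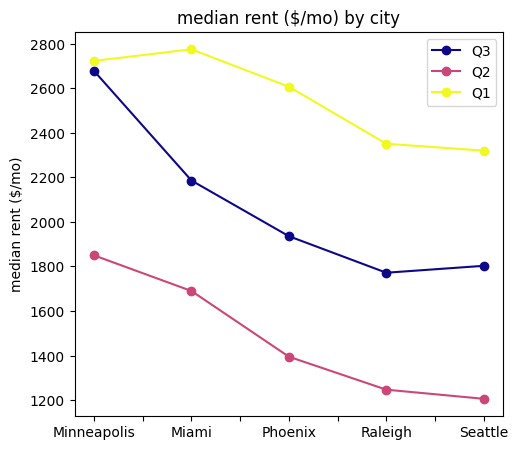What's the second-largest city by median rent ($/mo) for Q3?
Miami

Top 3 for Q3: Minneapolis ≈ 2600, Miami ≈ 2200, Phoenix ≈ 2000.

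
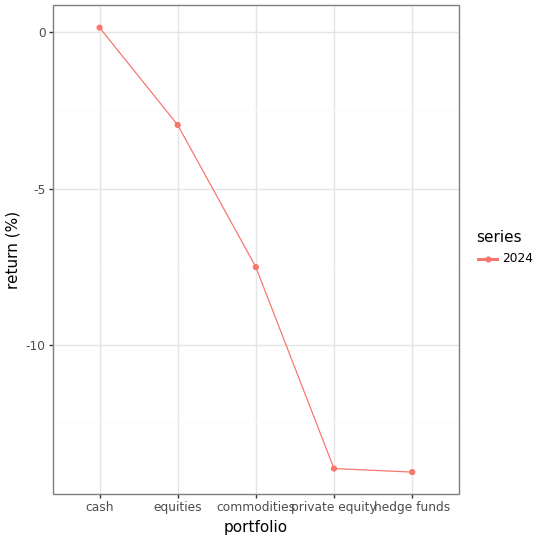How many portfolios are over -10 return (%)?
Above -10: cash, equities, commodities.

3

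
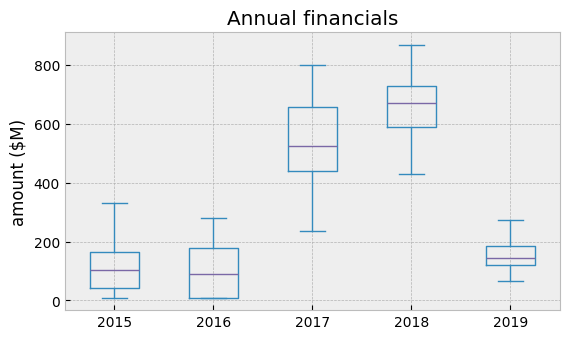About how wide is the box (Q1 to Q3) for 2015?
≈ 100

Q3 ≈ 150, Q1 ≈ 50; IQR ≈ 100.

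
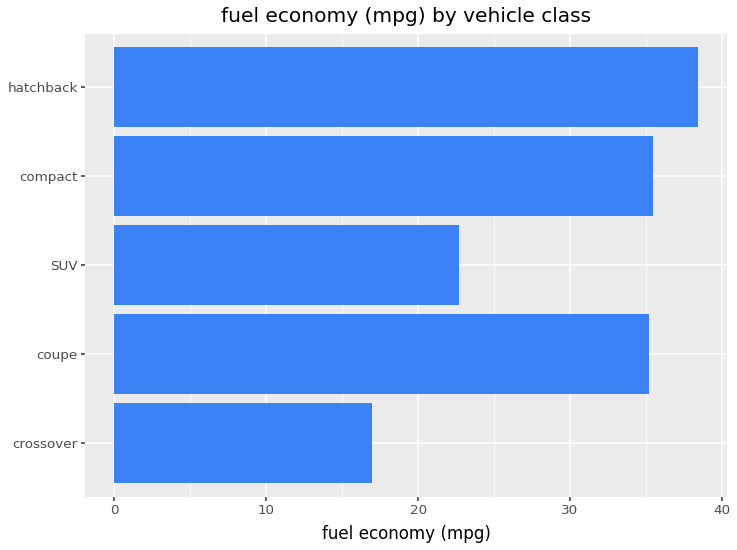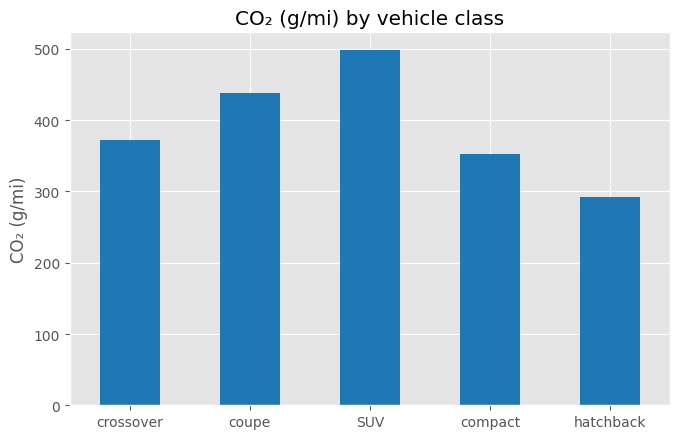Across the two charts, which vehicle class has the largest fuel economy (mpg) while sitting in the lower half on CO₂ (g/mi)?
Chart 2 median CO₂ (g/mi) ≈ 350; below-median vehicle classes: compact, hatchback. Among those, hatchback has the highest fuel economy (mpg) (≈ 40).

hatchback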